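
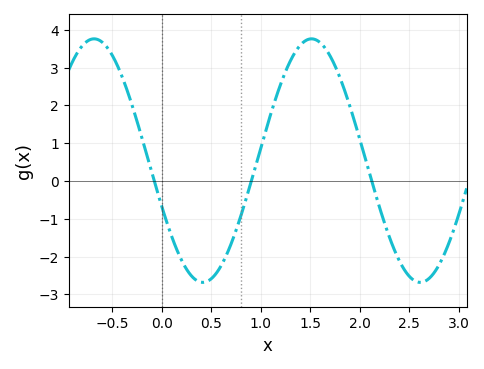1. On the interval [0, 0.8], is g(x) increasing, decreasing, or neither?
neither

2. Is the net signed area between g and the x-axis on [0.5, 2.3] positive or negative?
positive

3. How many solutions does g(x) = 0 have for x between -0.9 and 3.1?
3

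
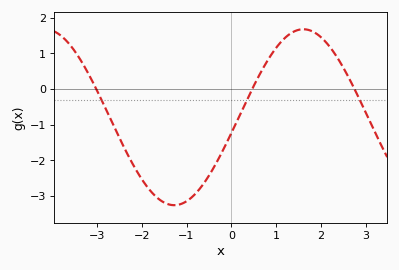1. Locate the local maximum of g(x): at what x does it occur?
1.6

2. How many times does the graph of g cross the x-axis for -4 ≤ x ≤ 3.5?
3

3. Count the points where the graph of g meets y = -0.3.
3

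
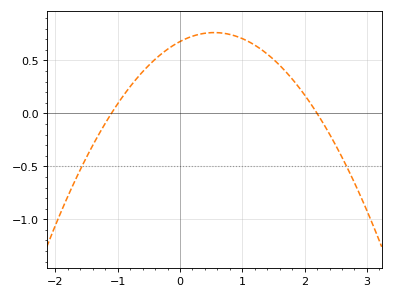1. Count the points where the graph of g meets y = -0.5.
2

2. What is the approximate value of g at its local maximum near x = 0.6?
0.75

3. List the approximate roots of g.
-1.1, 2.2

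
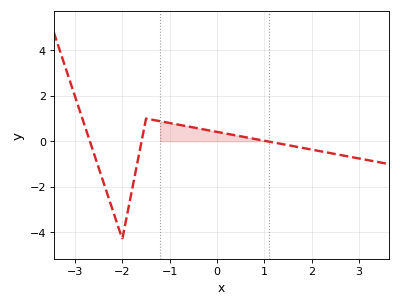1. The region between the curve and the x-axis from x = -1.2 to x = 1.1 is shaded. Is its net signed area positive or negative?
positive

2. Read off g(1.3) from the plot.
0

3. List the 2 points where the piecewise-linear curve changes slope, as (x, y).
(-2, -4.3); (-1.5, 1)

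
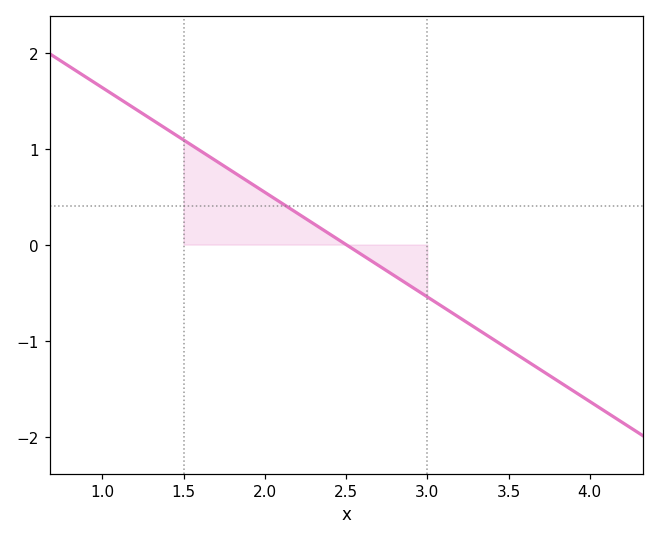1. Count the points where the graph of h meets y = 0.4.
1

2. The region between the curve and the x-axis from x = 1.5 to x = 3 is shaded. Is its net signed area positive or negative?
positive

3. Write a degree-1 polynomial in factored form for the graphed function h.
y = -1.09(x - 2.5)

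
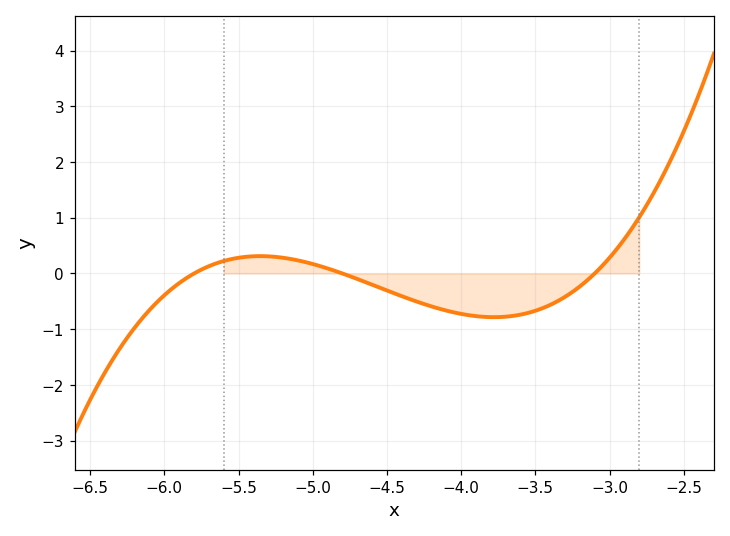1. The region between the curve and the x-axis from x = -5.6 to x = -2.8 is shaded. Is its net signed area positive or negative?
negative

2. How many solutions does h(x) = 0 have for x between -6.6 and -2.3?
3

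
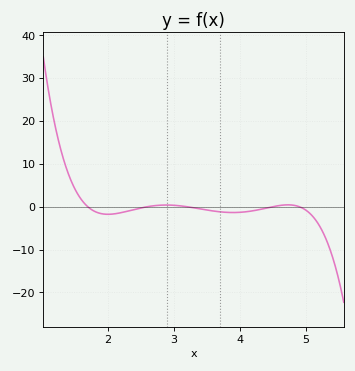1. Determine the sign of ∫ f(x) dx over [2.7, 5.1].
negative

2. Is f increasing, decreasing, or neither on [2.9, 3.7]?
decreasing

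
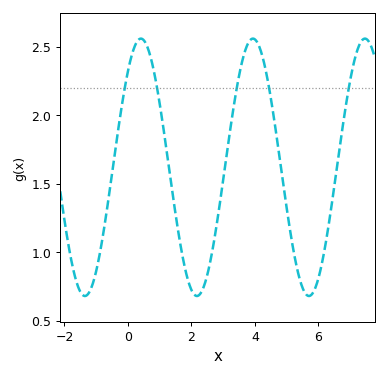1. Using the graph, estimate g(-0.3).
1.9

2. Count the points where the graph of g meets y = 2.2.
5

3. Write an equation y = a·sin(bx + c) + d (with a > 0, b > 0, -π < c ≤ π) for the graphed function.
y = 0.94sin(1.78x + 0.842) + 1.62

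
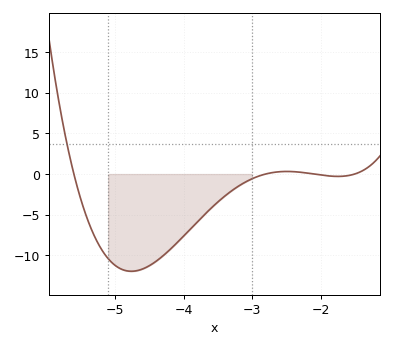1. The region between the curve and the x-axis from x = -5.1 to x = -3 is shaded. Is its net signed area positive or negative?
negative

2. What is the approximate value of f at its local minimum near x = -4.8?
-12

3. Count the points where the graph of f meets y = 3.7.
1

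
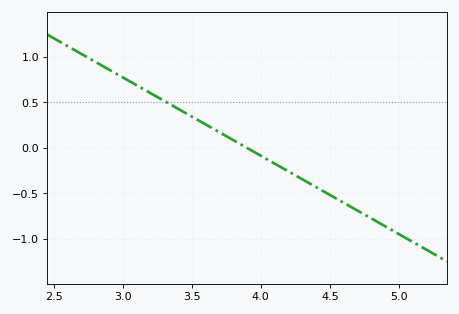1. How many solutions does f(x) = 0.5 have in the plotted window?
1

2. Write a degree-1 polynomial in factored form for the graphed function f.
y = -0.86(x - 3.9)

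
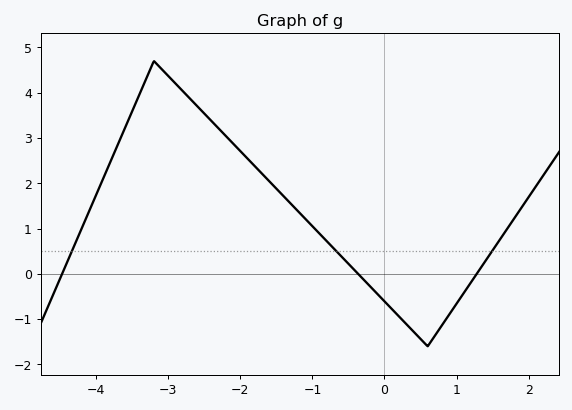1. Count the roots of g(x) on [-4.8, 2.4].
3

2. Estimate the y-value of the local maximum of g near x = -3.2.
4.7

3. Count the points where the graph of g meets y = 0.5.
3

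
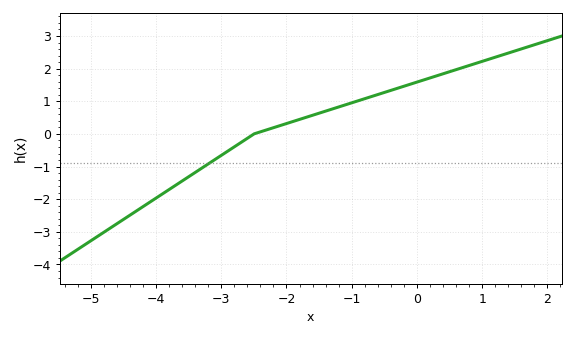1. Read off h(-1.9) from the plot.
0.381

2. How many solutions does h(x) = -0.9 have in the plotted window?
1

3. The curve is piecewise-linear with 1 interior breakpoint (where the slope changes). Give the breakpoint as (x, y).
(-2.5, 0)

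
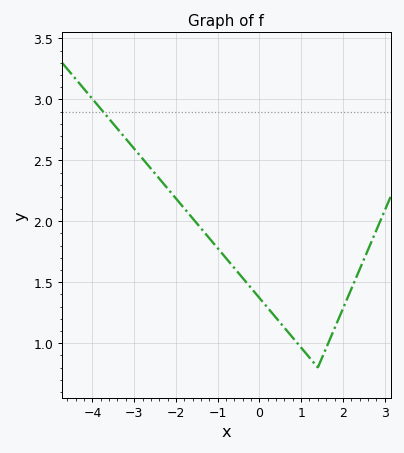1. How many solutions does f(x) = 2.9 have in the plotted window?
1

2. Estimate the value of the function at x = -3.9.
2.96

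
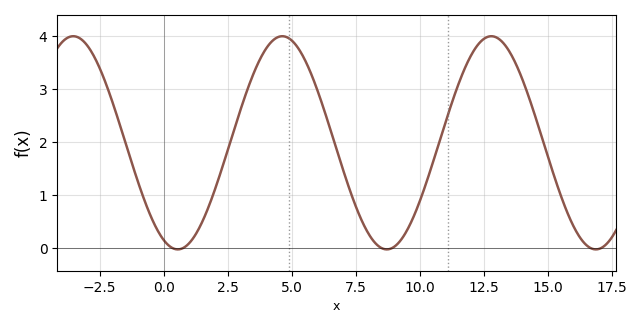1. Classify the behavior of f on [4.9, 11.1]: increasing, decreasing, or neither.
neither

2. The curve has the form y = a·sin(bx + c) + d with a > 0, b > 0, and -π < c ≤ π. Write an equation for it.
y = 2.01sin(0.77x - 2) + 1.99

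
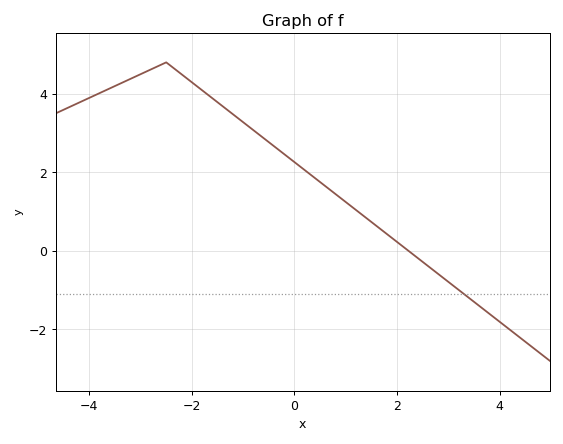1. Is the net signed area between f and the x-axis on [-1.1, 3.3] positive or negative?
positive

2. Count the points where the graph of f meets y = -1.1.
1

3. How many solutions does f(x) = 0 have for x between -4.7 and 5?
1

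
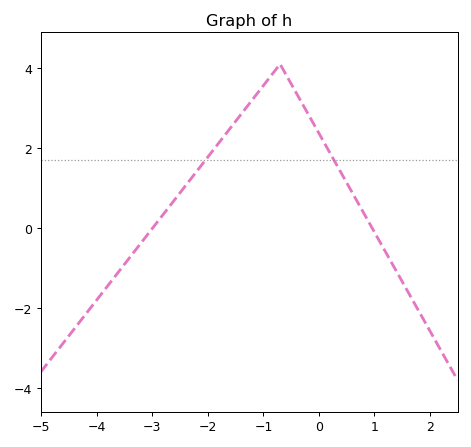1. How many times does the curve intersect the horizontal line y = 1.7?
2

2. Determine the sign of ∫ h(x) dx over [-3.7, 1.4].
positive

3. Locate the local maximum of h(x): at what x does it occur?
-0.8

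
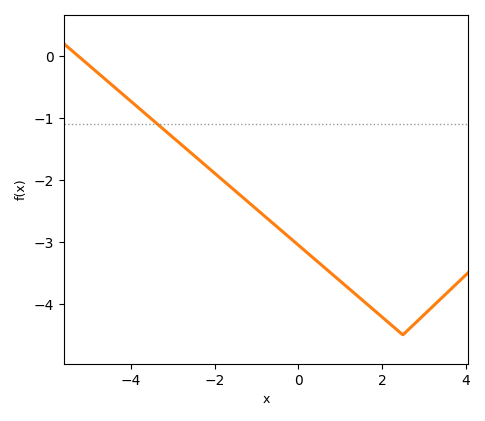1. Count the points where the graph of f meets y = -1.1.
1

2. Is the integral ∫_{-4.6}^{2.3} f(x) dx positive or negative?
negative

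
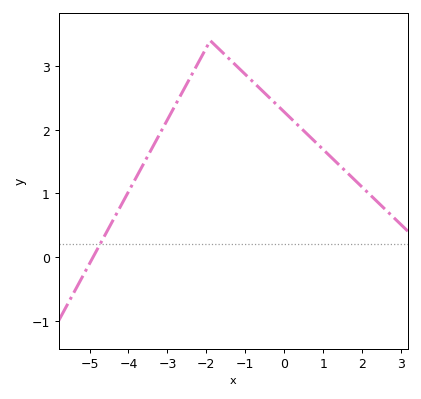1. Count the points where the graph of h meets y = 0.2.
1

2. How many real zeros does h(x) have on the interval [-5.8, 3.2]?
1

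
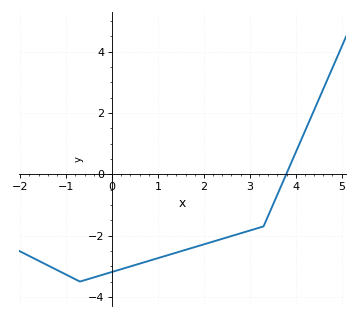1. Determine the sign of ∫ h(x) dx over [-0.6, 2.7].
negative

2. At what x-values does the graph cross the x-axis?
3.79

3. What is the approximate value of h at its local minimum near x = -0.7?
-3.5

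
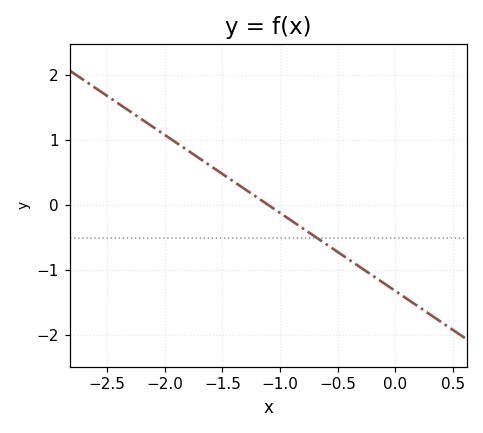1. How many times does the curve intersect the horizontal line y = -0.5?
1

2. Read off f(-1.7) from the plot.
0.72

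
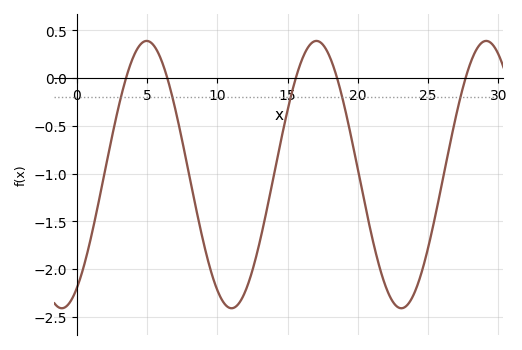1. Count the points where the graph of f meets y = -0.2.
5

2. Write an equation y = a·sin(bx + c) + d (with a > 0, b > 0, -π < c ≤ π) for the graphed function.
y = 1.4sin(0.52x - 1.01) - 1.01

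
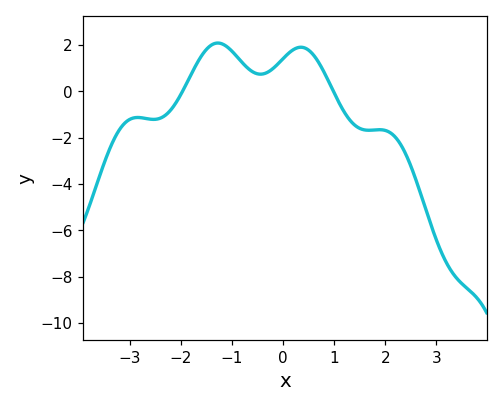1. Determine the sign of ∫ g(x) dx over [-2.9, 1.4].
positive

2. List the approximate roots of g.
-1.97, 0.983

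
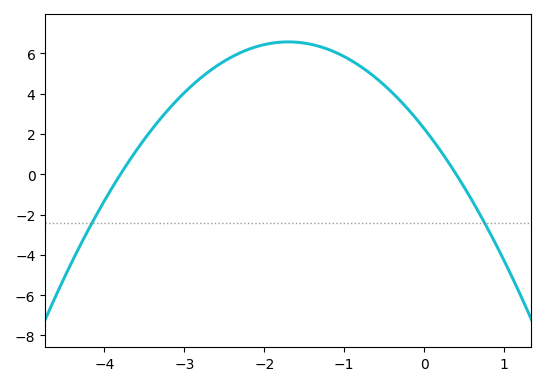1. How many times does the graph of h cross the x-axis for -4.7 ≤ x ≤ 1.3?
2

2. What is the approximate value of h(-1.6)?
6.6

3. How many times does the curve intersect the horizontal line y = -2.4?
2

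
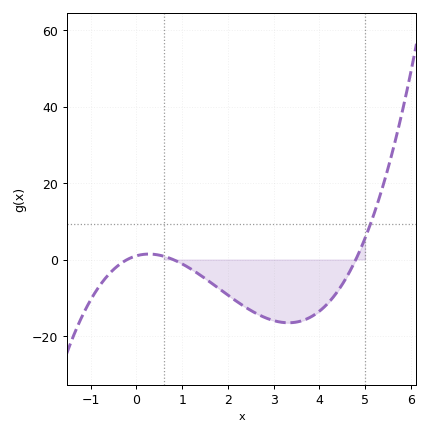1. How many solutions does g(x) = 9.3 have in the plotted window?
1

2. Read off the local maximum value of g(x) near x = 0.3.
2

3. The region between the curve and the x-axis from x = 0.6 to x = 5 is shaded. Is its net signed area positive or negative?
negative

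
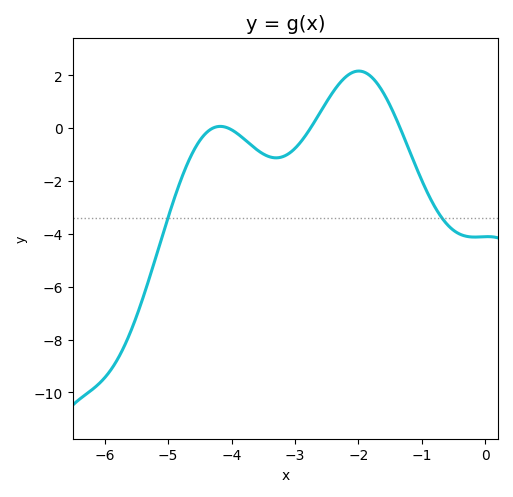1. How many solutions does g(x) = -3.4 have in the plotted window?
2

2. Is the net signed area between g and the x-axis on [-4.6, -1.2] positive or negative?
positive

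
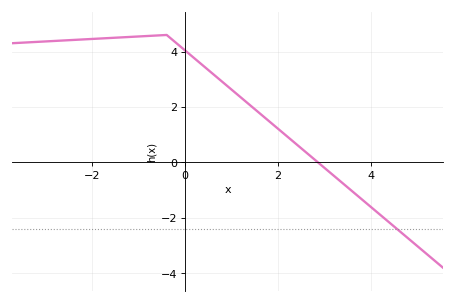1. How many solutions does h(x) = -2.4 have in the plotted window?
1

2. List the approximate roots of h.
2.86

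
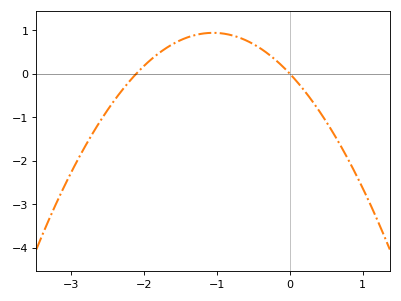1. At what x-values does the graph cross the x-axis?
-2.1, 0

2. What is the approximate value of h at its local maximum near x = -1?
0.9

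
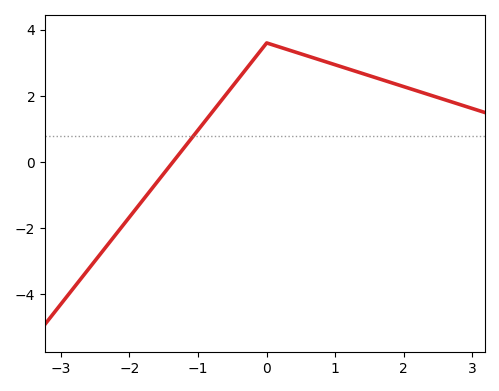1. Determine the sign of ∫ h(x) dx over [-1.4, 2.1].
positive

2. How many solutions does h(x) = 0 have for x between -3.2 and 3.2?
1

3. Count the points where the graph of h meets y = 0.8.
1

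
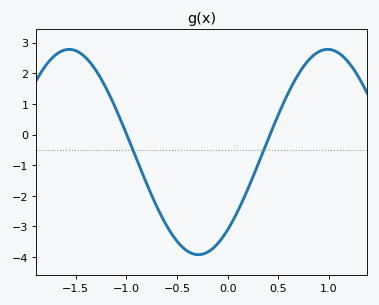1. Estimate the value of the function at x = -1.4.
2.5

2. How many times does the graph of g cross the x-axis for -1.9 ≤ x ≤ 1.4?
2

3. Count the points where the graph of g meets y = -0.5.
2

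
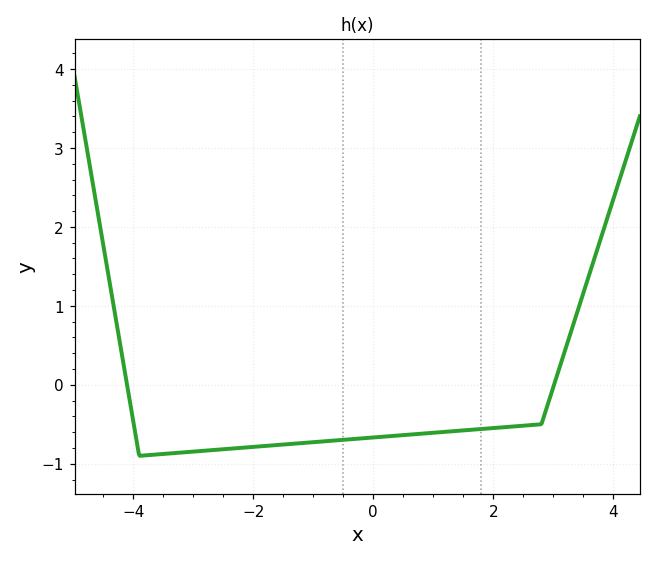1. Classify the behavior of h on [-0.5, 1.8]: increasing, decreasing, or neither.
increasing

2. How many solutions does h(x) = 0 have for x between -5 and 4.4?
2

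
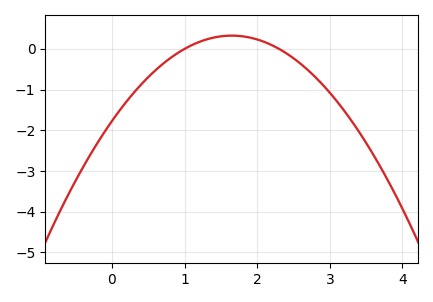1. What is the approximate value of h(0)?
-1.77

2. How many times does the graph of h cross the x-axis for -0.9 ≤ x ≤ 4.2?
2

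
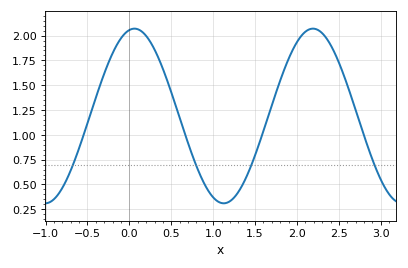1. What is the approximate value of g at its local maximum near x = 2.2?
2.05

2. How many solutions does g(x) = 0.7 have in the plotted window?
4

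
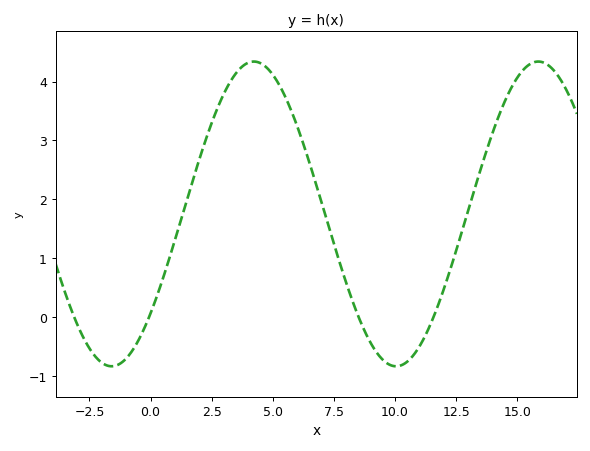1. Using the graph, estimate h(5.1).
4.06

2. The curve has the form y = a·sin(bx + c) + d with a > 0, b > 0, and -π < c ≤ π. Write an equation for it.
y = 2.59sin(0.54x - 0.71) + 1.75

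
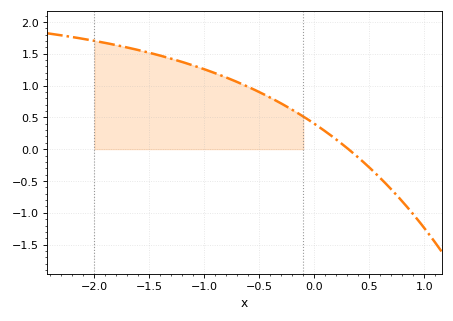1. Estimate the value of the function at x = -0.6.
0.978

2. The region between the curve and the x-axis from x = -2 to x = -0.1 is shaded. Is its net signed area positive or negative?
positive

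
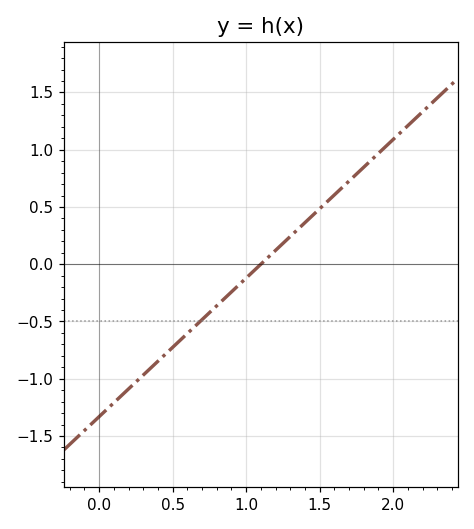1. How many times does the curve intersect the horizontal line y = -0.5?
1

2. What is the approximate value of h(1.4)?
0.35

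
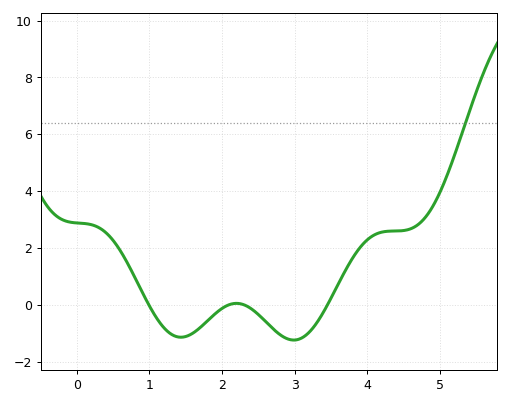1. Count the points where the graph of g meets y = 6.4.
1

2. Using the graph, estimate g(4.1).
2.47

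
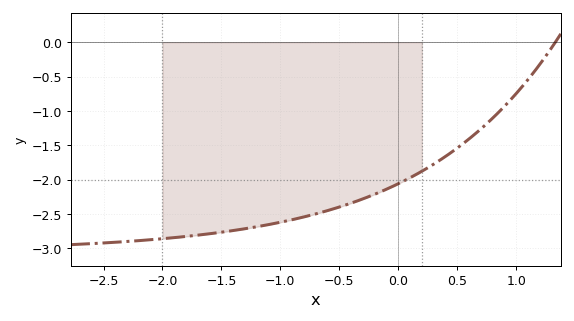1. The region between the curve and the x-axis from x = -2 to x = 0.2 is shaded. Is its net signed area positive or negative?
negative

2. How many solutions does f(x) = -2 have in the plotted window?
1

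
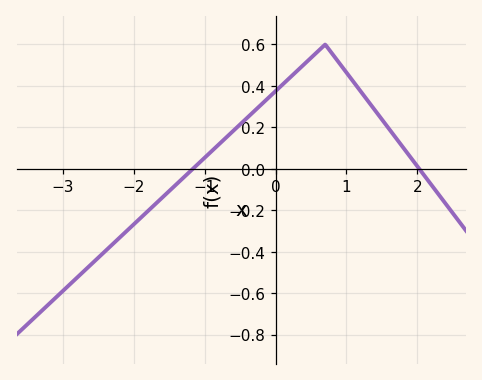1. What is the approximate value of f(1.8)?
0.102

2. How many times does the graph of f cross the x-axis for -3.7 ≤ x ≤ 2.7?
2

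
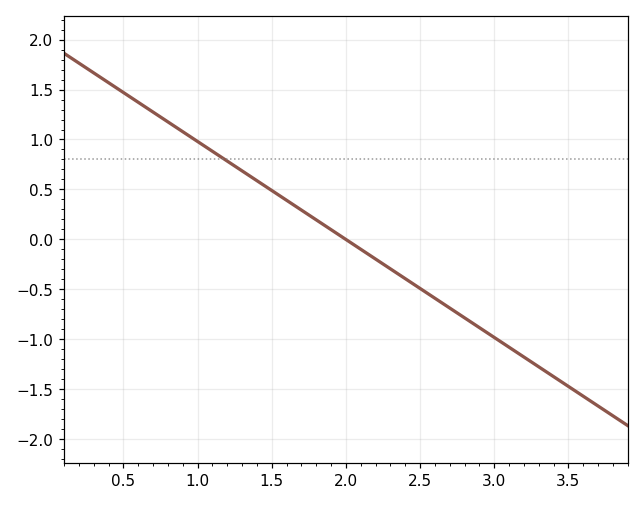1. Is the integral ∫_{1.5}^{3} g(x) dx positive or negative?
negative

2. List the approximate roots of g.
2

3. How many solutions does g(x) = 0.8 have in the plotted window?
1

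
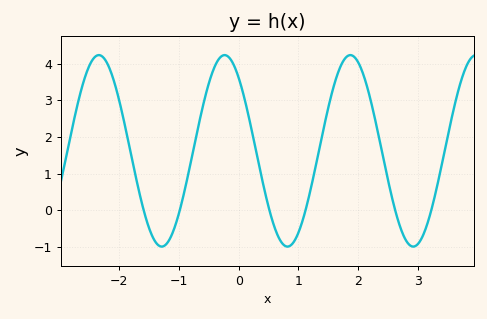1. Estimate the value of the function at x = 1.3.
1.26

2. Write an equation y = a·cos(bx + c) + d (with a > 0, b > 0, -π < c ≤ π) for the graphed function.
y = 2.62cos(2.98x + 0.702) + 1.62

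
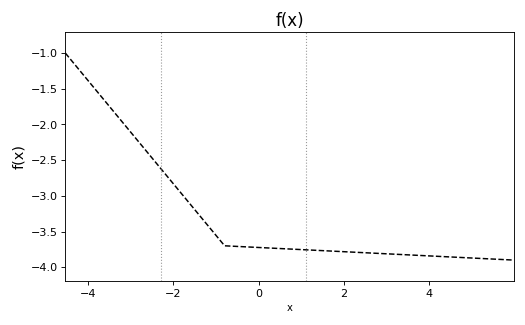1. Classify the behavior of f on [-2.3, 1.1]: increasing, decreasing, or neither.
decreasing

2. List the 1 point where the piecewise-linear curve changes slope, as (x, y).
(-0.8, -3.7)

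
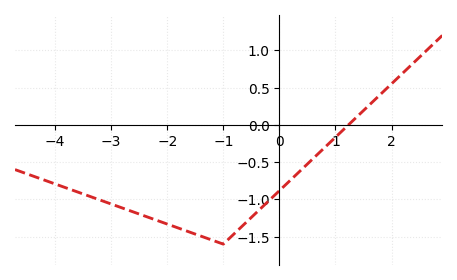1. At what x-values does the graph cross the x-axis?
1.2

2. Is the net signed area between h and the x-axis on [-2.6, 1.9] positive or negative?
negative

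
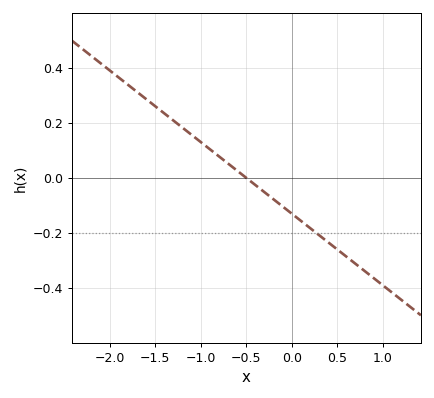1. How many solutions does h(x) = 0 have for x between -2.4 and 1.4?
1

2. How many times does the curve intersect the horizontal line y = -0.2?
1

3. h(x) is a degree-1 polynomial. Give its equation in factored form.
y = -0.26(x + 0.5)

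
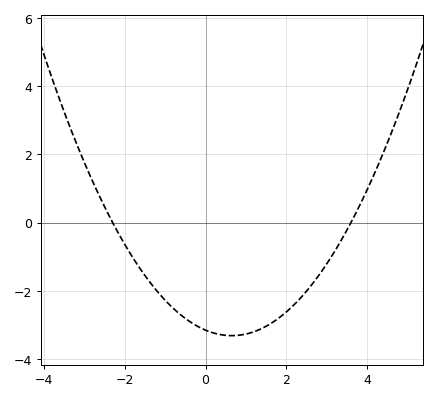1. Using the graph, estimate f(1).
-3.2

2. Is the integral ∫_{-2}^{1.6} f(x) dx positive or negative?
negative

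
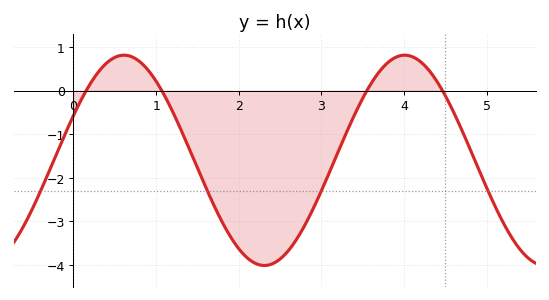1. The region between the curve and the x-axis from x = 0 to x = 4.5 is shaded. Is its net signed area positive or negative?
negative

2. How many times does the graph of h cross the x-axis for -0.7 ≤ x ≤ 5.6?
4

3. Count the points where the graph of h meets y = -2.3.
4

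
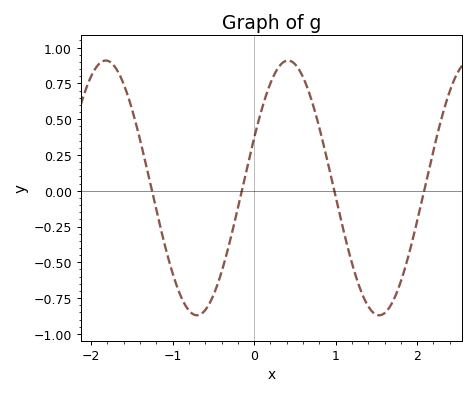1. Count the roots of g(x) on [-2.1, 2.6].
4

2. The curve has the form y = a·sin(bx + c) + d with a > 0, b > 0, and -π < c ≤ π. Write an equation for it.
y = 0.89sin(2.8x + 0.4) + 0.02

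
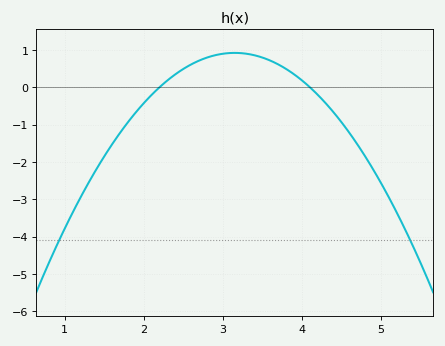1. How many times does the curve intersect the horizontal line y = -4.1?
2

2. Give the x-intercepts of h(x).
2.2, 4.1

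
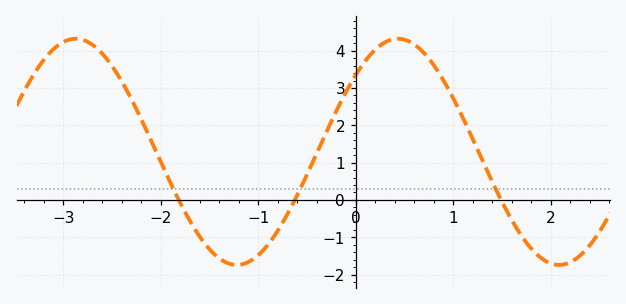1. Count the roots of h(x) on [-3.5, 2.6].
3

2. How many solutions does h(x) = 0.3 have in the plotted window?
3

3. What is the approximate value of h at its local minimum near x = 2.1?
-1.7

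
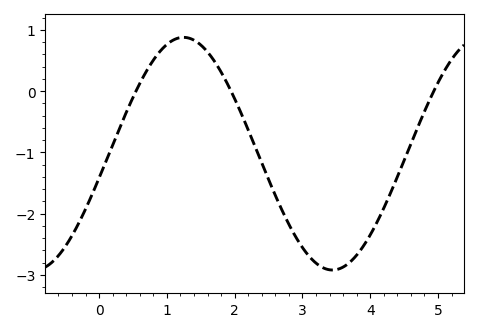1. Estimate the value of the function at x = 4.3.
-1.7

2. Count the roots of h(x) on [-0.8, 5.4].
3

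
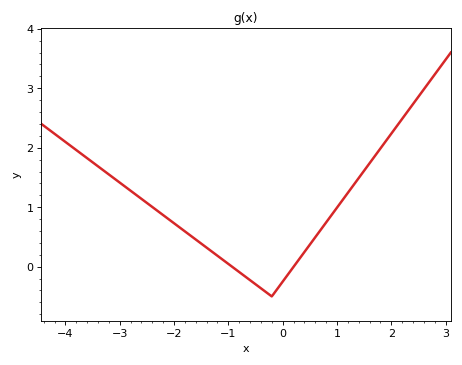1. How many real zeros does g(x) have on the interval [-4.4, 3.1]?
2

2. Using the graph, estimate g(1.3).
1.37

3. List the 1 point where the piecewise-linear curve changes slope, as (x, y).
(-0.2, -0.5)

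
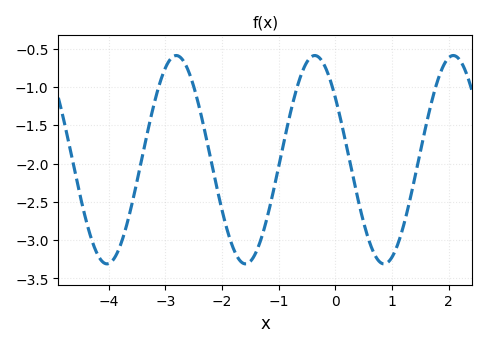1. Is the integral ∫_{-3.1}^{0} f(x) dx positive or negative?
negative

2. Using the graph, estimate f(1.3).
-2.55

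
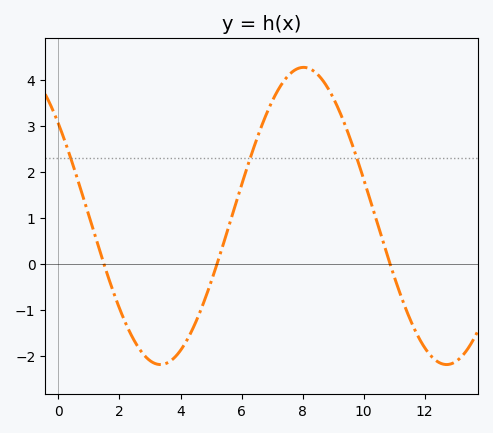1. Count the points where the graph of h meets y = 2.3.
3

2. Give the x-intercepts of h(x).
1.49, 5.19, 10.9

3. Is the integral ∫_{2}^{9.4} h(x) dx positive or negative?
positive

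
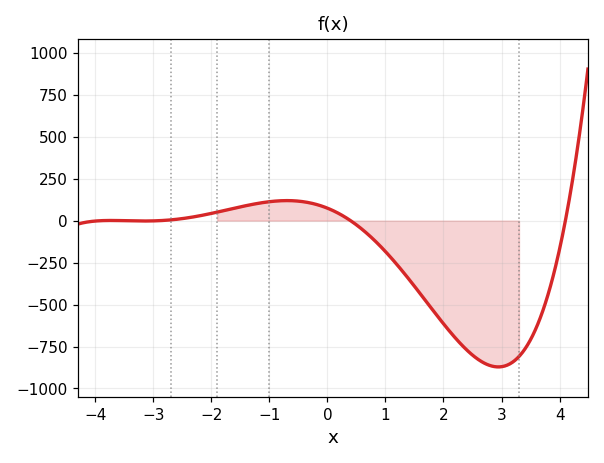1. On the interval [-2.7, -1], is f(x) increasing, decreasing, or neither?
increasing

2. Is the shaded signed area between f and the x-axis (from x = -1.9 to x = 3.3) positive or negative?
negative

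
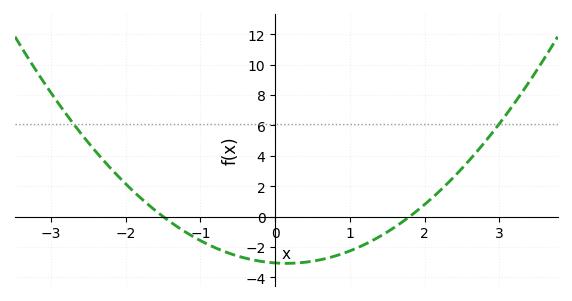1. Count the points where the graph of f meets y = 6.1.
2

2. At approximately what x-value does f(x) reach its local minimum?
0.2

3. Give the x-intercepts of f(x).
-1.5, 1.8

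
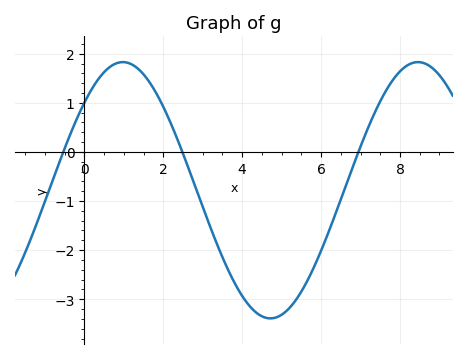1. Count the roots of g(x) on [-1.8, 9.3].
3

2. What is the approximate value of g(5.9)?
-2.2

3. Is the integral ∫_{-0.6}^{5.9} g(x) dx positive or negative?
negative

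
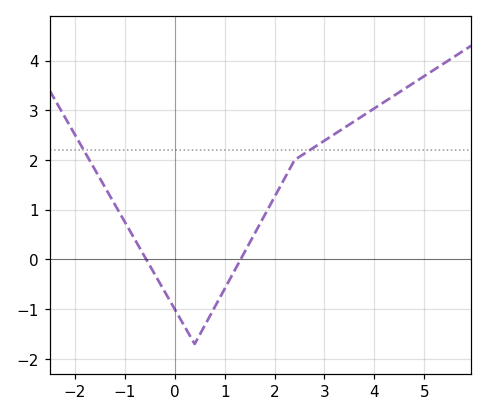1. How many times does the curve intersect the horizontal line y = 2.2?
2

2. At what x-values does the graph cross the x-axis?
-0.6, 1.4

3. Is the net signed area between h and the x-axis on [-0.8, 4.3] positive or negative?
positive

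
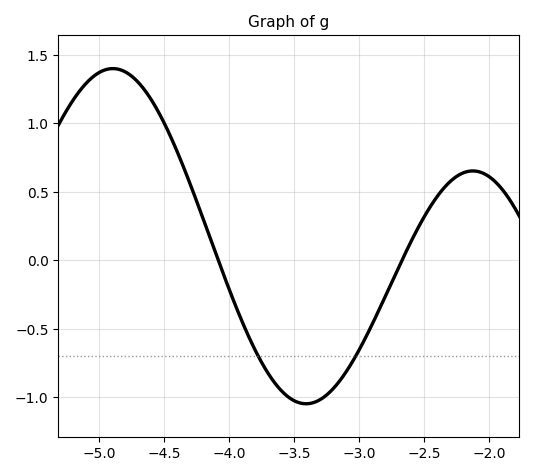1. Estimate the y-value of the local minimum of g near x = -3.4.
-1.05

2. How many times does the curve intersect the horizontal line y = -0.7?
2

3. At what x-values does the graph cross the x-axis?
-4.1, -2.65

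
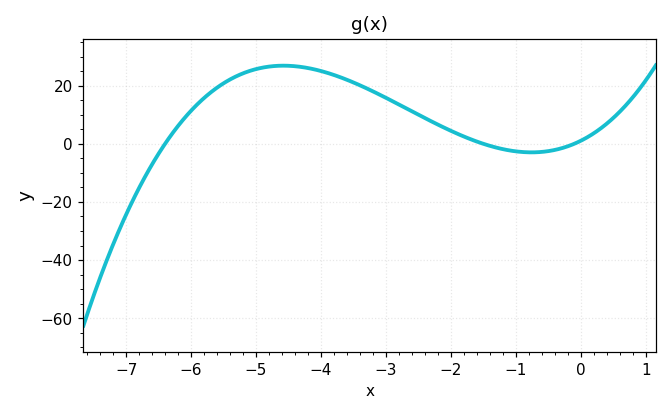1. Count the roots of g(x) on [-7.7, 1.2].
3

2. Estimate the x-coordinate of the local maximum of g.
-4.6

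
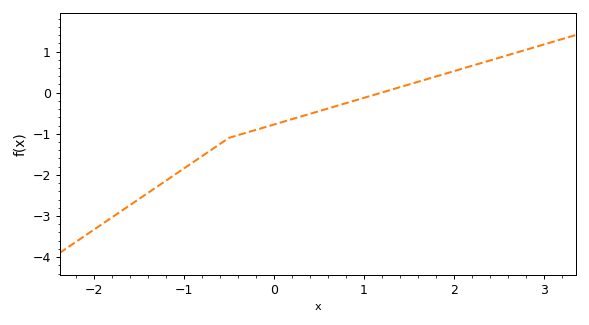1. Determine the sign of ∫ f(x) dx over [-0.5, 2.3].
negative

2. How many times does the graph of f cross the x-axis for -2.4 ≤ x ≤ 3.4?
1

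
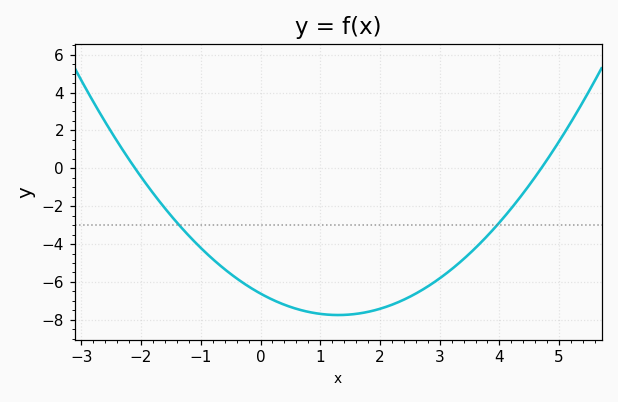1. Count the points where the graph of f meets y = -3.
2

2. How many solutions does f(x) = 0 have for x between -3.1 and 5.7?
2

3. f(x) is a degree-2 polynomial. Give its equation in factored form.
y = 0.67(x + 2.1)(x - 4.7)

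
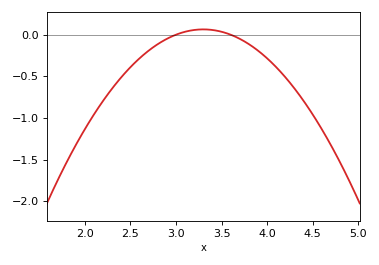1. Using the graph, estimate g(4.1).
-0.39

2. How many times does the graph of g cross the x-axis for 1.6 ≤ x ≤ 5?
2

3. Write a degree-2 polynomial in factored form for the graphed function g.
y = -0.71(x - 3)(x - 3.6)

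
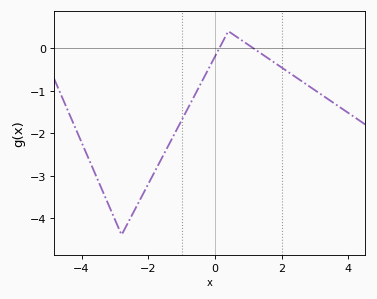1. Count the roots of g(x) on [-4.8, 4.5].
2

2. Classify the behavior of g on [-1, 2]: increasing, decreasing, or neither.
neither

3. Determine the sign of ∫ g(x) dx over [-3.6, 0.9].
negative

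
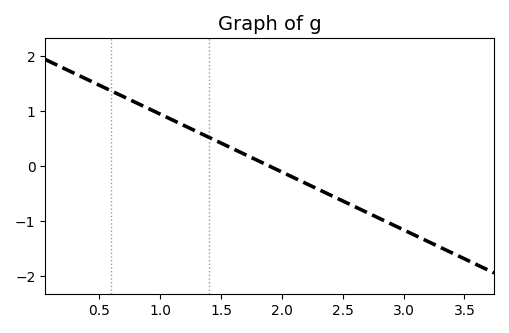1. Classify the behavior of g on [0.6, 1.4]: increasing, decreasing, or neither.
decreasing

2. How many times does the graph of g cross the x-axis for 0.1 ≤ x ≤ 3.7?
1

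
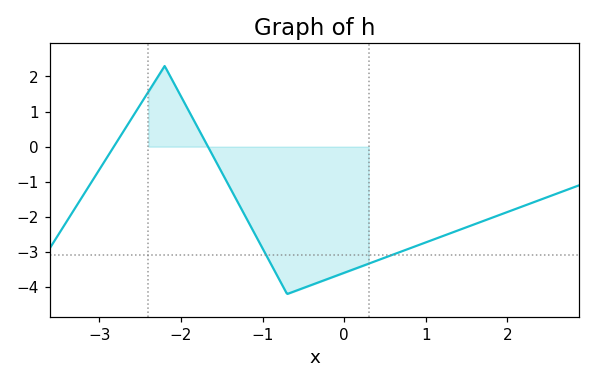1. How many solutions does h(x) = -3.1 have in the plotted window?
2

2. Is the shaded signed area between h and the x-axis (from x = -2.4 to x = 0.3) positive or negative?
negative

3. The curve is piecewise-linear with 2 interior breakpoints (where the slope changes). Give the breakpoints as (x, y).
(-2.2, 2.3); (-0.7, -4.2)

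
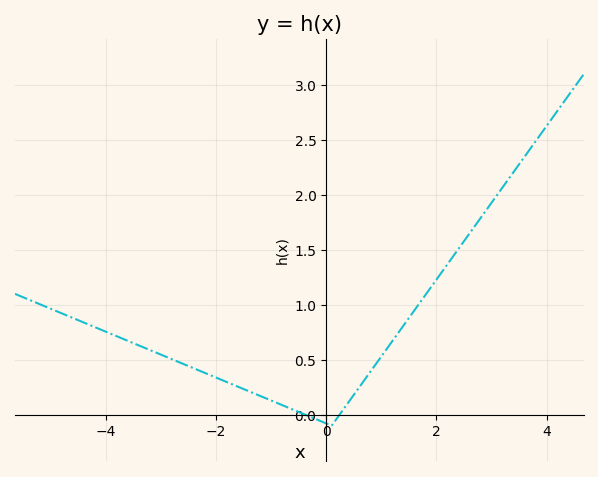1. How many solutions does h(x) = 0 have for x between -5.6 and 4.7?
2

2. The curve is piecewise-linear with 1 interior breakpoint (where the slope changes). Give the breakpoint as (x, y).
(0.1, -0.1)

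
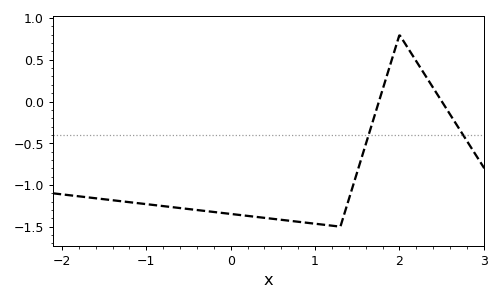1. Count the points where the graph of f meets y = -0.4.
2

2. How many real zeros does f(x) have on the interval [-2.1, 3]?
2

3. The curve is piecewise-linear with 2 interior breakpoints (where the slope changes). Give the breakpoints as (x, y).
(1.3, -1.5); (2, 0.8)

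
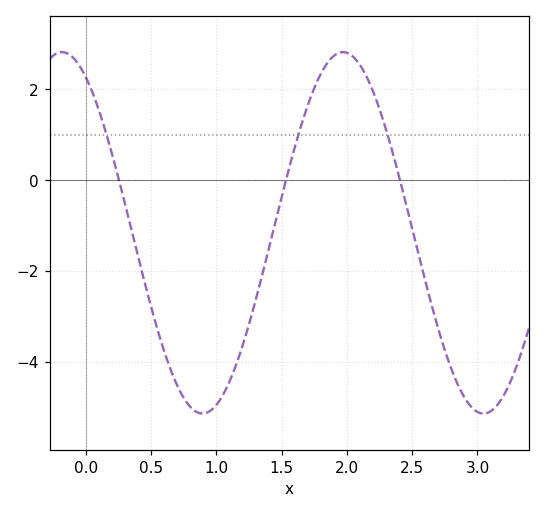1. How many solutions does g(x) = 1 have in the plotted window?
3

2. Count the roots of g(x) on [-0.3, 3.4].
3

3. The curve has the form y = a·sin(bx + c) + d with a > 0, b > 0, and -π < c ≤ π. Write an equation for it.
y = 3.98sin(2.92x + 2.1) - 1.16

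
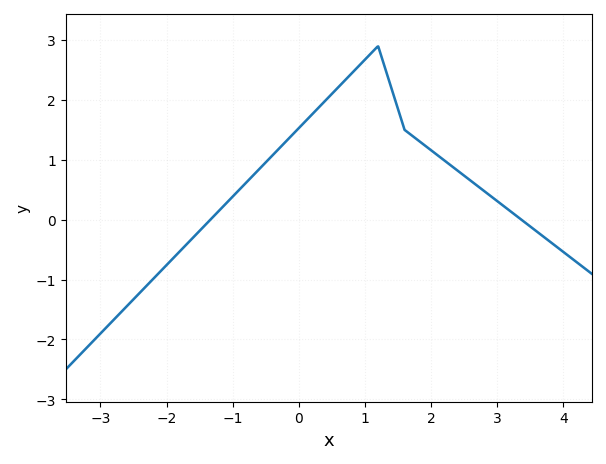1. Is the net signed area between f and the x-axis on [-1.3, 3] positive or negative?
positive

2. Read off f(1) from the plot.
2.7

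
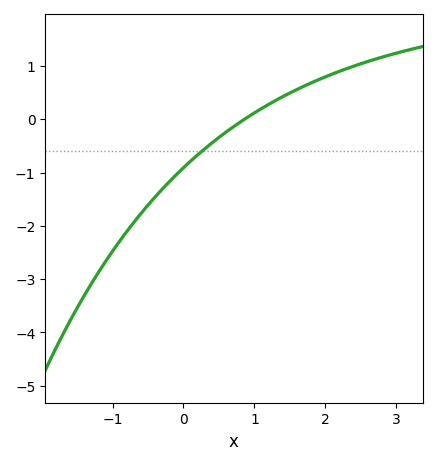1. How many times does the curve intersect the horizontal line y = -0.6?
1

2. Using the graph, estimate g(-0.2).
-1.17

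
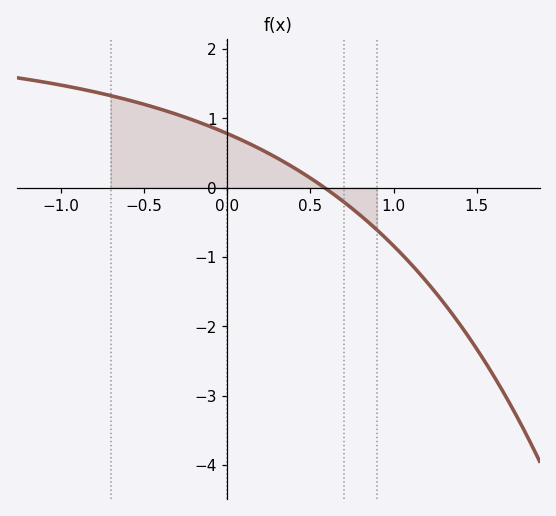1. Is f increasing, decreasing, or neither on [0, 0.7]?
decreasing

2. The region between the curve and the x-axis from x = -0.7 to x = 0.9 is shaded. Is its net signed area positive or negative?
positive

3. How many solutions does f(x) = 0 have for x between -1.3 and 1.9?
1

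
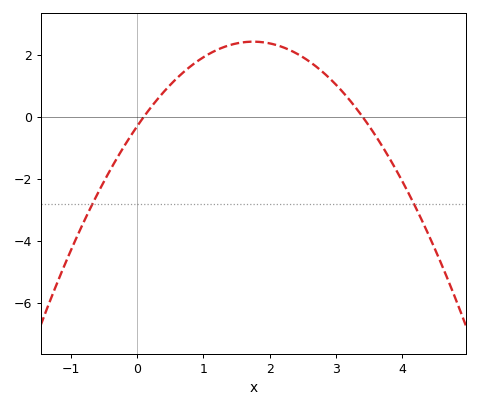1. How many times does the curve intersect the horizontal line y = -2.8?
2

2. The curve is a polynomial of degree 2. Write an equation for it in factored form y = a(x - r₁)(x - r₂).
y = -0.89(x - 0.1)(x - 3.4)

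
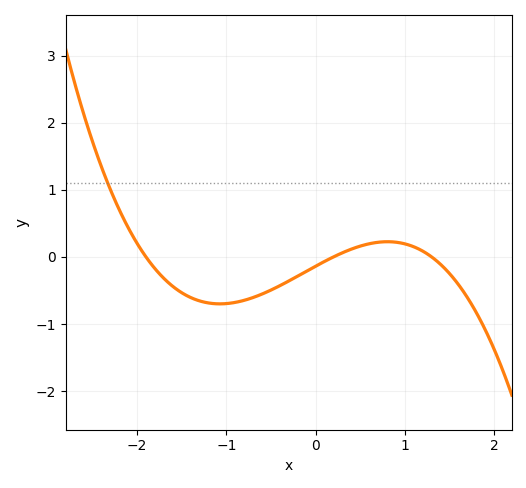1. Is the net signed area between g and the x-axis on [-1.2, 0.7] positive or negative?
negative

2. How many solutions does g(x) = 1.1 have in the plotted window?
1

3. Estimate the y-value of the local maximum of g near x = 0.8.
0.2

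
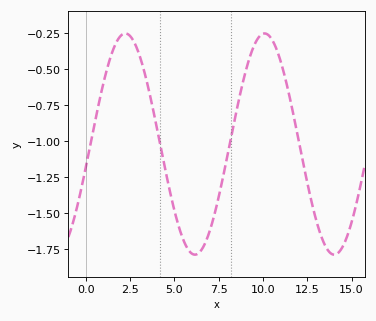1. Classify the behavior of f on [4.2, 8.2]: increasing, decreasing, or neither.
neither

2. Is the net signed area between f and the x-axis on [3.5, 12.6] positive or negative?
negative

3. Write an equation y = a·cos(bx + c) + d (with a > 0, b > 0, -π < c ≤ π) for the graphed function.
y = 0.77cos(0.8x - 1.8) - 1.02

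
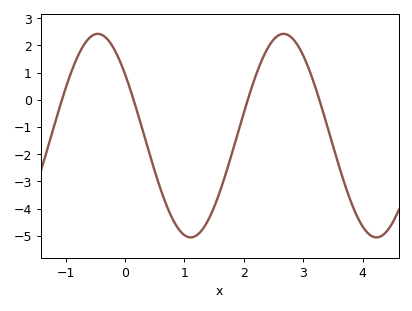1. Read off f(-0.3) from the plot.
2.23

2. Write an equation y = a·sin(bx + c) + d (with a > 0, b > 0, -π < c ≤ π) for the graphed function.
y = 3.74sin(2.01x + 2.49) - 1.32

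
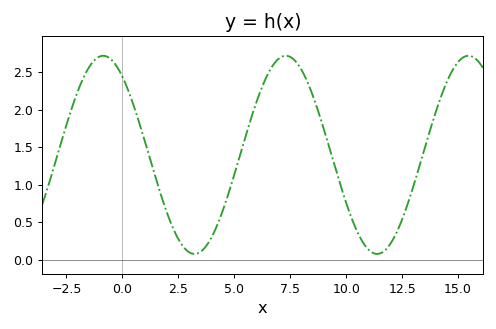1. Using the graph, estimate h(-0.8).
2.72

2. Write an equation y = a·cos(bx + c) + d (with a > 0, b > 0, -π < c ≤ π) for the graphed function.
y = 1.32cos(0.77x + 0.66) + 1.4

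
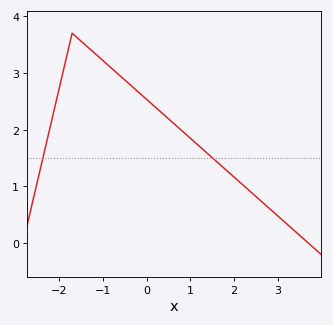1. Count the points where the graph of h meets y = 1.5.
2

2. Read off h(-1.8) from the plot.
3.37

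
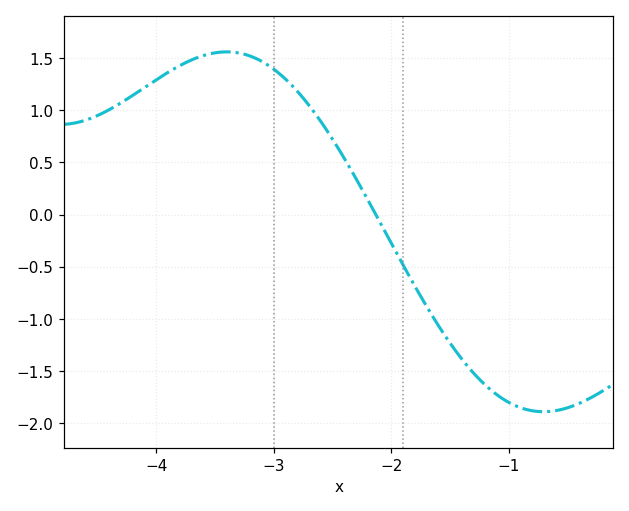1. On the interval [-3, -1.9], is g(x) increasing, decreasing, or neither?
decreasing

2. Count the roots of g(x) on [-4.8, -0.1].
1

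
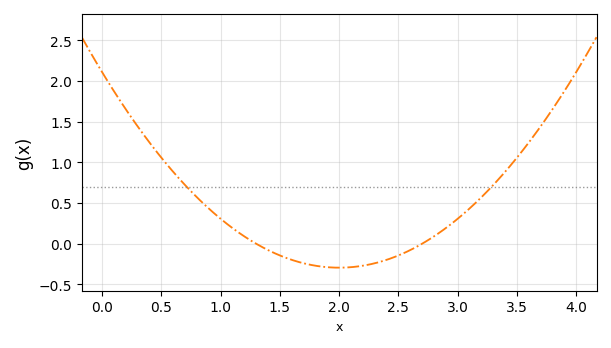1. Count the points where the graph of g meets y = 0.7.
2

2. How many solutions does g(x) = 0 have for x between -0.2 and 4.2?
2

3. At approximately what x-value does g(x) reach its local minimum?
2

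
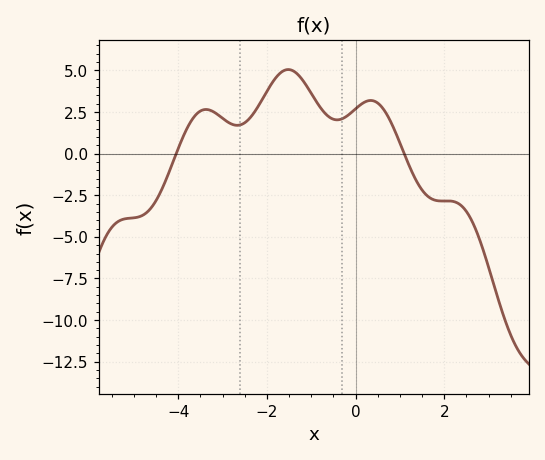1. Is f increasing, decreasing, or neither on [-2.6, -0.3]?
neither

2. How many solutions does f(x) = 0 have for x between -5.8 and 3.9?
2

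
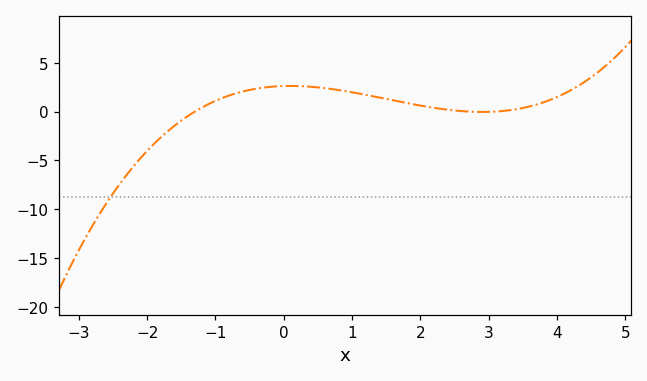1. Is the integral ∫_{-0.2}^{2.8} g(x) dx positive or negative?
positive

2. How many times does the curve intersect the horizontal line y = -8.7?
1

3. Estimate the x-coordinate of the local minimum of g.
2.91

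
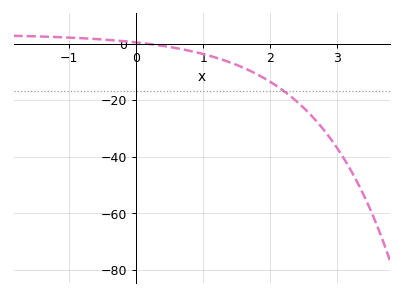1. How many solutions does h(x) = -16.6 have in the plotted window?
1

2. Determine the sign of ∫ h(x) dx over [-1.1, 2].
negative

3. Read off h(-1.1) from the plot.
2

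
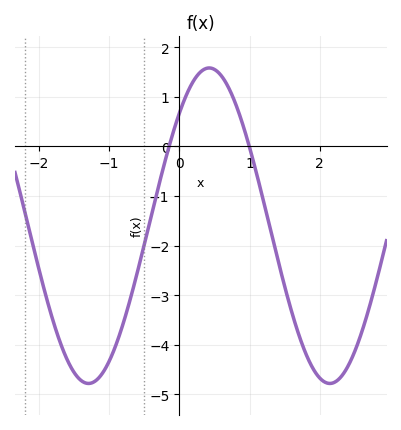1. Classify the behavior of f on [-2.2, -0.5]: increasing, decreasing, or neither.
neither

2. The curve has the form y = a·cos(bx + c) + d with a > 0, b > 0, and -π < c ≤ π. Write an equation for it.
y = 3.18cos(1.83x - 0.78) - 1.6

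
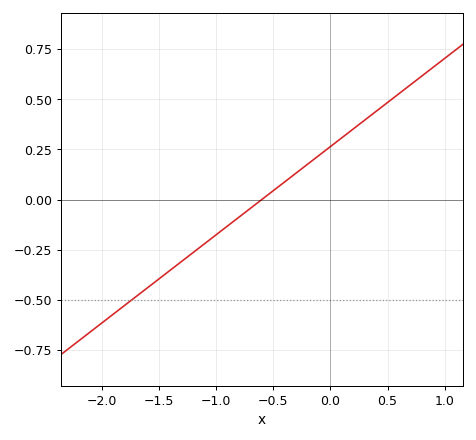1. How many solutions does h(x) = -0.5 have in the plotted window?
1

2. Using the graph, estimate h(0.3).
0.396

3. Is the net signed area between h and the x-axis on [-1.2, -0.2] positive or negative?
negative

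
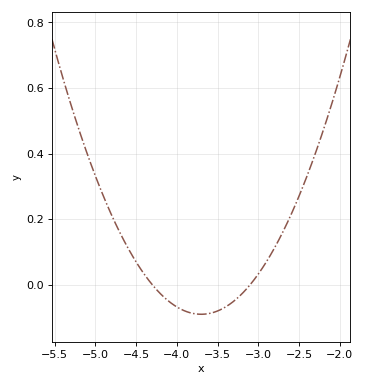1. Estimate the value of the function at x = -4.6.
0.112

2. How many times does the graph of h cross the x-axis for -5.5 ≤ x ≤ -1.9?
2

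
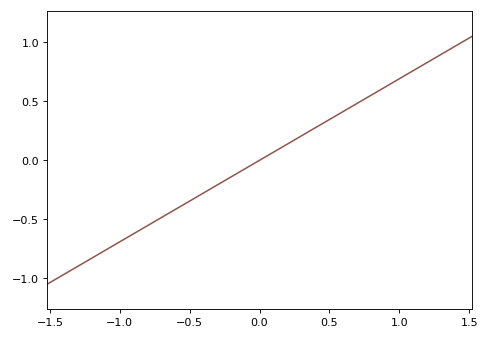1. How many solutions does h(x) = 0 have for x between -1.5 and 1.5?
1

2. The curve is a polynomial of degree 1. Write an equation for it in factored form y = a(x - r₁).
y = 0.69(x - 0)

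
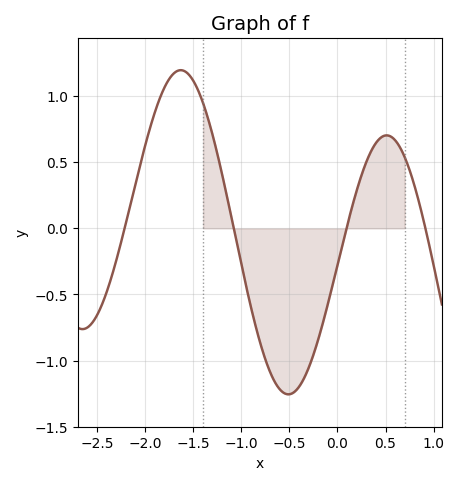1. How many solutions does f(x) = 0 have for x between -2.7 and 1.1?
4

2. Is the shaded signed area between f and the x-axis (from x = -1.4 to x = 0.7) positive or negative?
negative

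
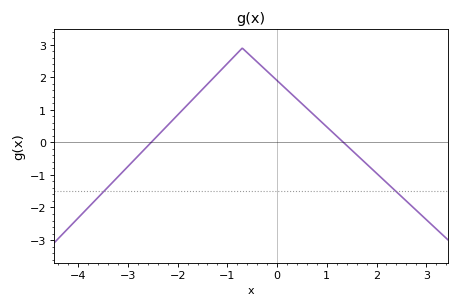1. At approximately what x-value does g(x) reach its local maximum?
-0.8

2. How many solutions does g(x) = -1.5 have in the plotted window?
2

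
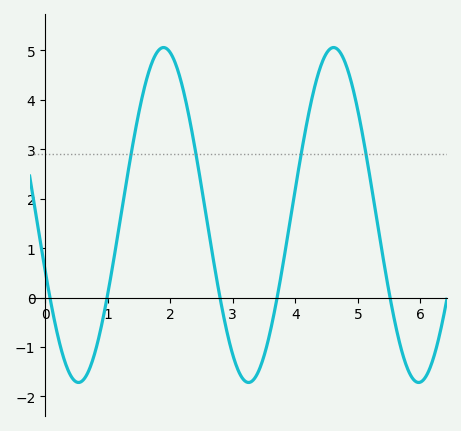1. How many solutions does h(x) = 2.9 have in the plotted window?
4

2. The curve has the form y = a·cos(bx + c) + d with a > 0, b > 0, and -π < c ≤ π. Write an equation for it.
y = 3.39cos(2.3x + 1.9) + 1.67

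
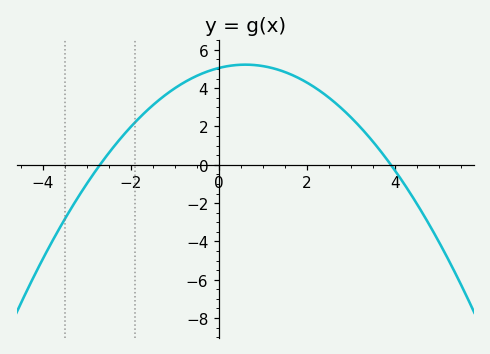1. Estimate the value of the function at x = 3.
2.4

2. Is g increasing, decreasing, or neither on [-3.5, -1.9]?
increasing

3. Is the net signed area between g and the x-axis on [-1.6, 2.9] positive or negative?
positive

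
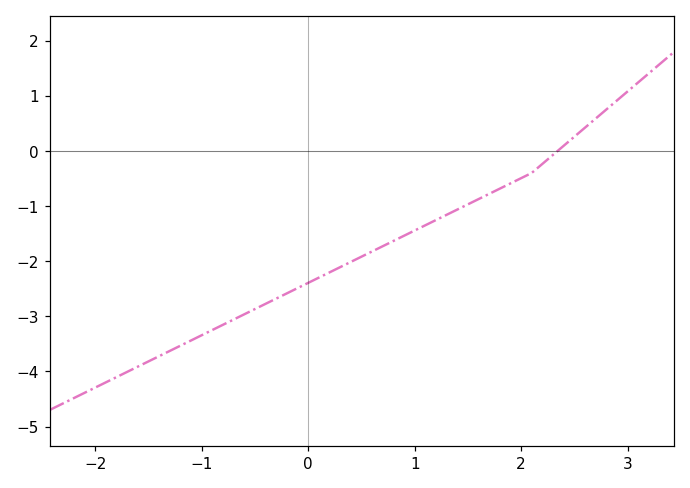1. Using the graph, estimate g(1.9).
-0.6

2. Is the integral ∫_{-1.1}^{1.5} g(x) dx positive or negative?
negative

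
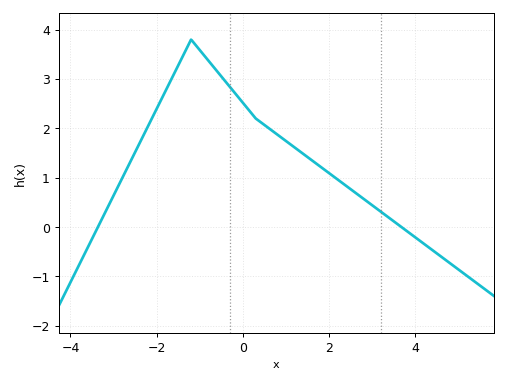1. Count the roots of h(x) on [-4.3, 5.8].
2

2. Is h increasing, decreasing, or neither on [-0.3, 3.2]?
decreasing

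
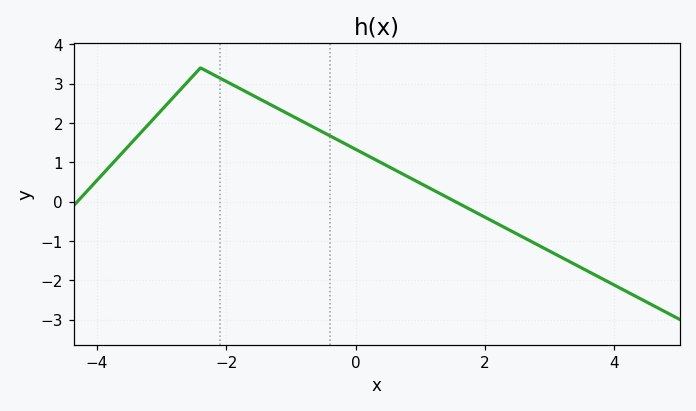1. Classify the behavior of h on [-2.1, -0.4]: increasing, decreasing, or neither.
decreasing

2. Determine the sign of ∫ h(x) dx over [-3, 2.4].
positive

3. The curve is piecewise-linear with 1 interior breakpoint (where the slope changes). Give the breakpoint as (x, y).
(-2.4, 3.4)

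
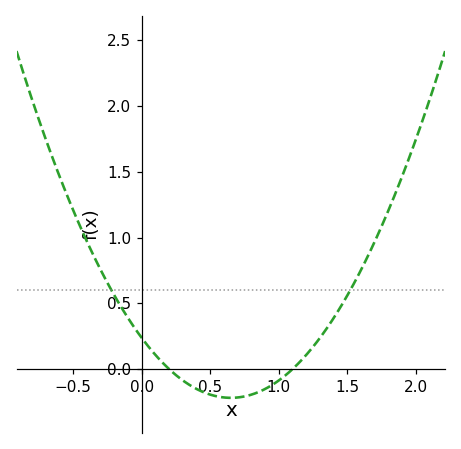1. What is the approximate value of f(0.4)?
-0.15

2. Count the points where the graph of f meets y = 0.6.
2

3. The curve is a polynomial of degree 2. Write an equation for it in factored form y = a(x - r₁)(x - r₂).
y = 1.08(x - 0.2)(x - 1.1)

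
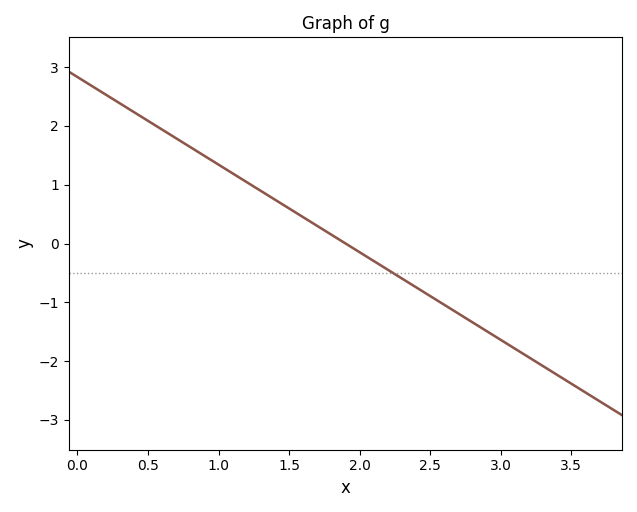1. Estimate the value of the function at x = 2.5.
-0.9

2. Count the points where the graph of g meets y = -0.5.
1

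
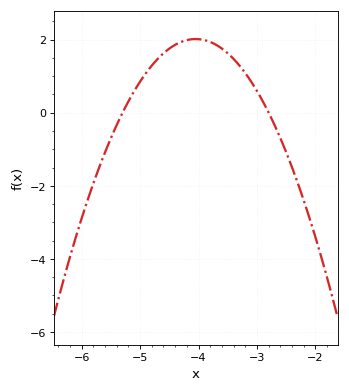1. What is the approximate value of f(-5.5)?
-0.697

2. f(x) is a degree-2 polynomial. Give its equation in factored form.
y = -1.29(x + 5.3)(x + 2.8)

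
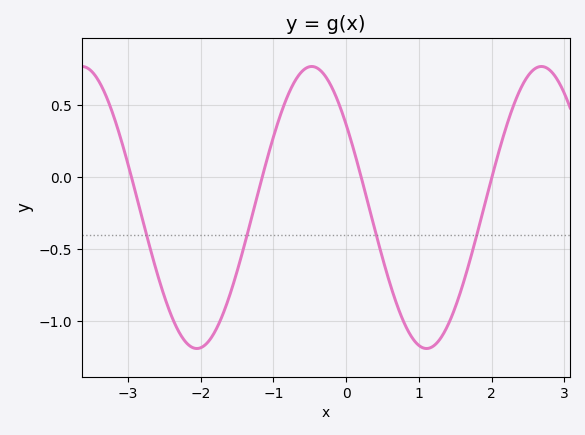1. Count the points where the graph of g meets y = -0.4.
4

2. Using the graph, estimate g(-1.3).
-0.3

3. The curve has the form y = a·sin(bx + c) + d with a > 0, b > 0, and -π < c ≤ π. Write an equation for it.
y = 0.98sin(2x + 2.5) - 0.21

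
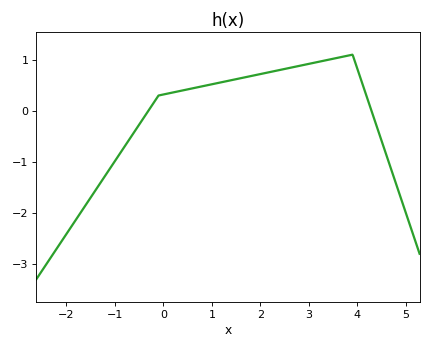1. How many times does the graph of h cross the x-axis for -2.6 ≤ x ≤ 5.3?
2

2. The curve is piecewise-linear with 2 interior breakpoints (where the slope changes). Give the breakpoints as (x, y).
(-0.1, 0.3); (3.9, 1.1)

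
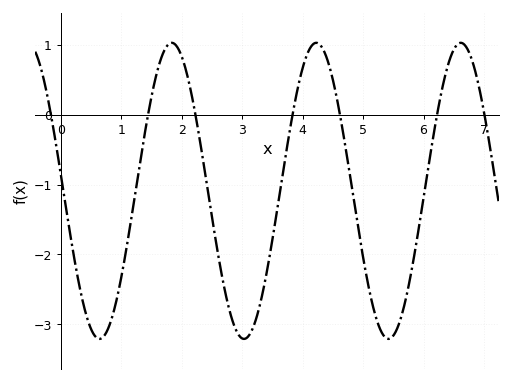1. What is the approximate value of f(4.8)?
-1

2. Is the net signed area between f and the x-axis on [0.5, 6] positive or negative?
negative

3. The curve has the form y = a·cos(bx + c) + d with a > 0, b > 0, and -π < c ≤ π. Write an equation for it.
y = 2.12cos(2.6x + 1.5) - 1.09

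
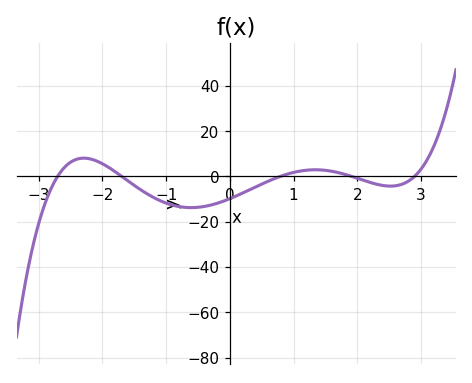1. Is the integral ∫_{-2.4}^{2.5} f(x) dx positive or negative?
negative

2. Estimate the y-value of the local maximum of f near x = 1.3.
2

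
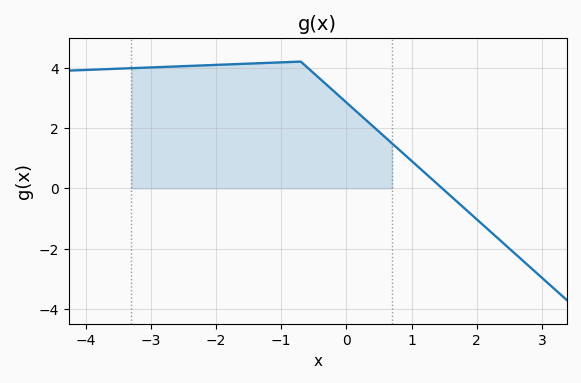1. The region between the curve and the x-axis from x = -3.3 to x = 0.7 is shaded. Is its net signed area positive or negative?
positive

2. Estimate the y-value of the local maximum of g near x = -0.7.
4.2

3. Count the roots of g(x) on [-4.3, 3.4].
1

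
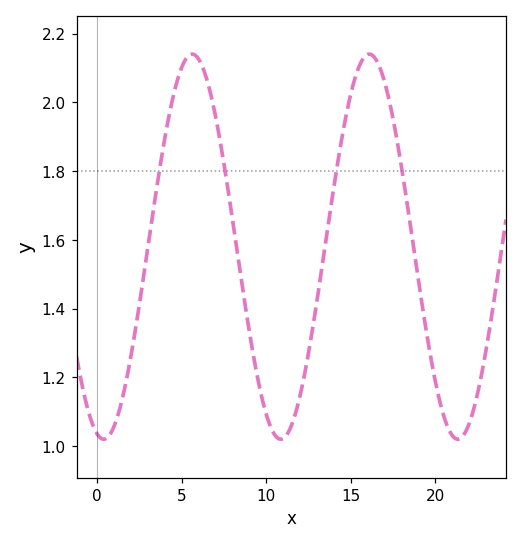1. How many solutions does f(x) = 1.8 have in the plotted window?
4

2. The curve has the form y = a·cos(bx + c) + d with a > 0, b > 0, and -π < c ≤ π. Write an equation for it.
y = 0.56cos(0.6x + 2.9) + 1.58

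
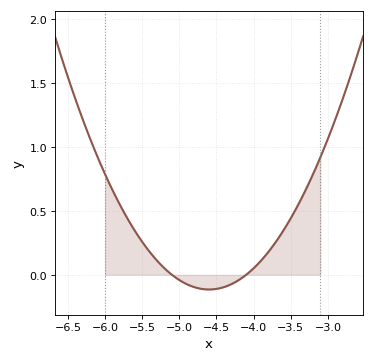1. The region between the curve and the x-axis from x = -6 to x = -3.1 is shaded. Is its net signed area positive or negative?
positive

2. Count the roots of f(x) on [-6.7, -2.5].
2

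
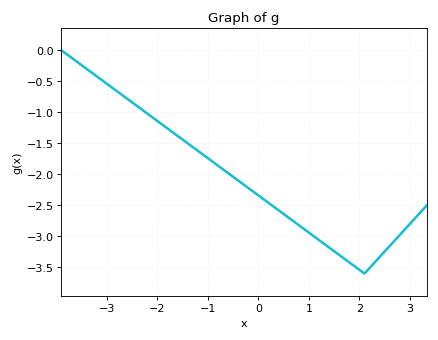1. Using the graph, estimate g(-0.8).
-1.85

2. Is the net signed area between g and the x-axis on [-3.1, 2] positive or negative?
negative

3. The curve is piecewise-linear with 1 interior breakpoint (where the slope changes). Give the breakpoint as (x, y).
(2.1, -3.6)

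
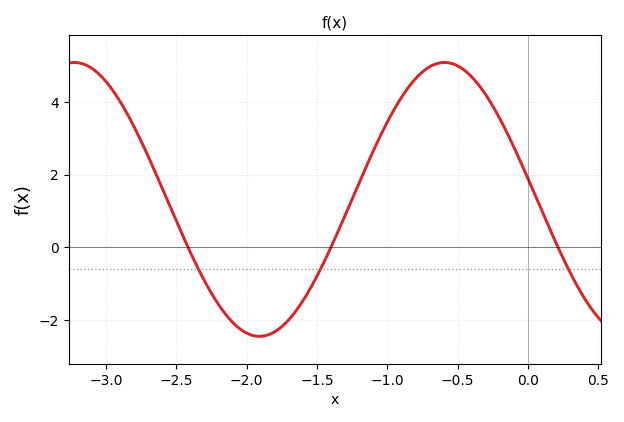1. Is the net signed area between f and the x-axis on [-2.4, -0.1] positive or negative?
positive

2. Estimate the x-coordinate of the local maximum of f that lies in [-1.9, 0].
-0.593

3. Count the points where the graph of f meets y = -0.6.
3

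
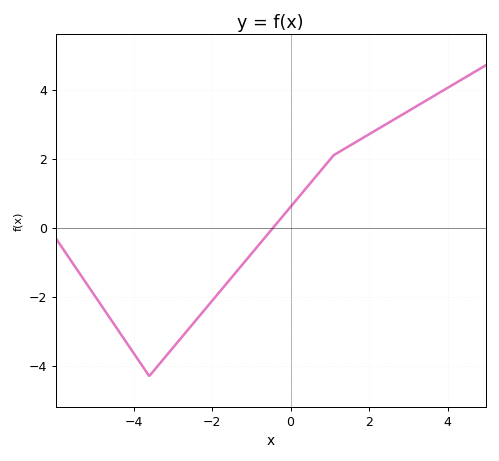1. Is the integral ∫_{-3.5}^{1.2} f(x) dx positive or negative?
negative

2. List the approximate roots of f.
-0.442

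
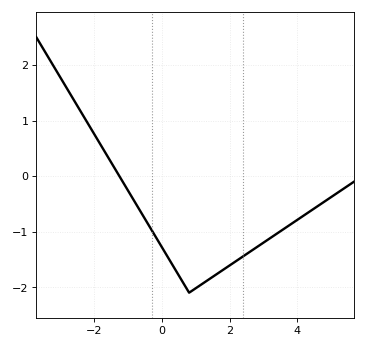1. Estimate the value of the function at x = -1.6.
0.3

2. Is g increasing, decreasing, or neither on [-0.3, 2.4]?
neither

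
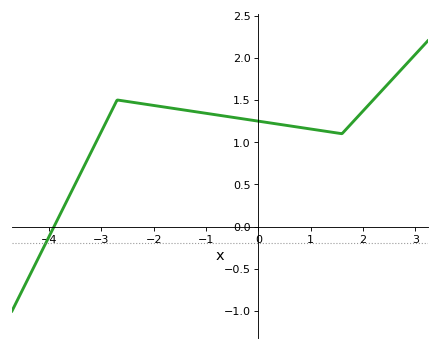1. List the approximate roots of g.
-4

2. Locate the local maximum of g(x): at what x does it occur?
-2.6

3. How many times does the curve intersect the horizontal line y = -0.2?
1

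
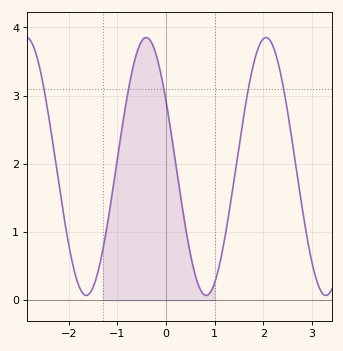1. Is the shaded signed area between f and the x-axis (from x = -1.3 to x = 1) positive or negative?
positive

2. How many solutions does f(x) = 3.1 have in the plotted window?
5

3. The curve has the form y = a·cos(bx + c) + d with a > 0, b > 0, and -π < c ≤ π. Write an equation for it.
y = 1.89cos(2.5x + 1) + 1.96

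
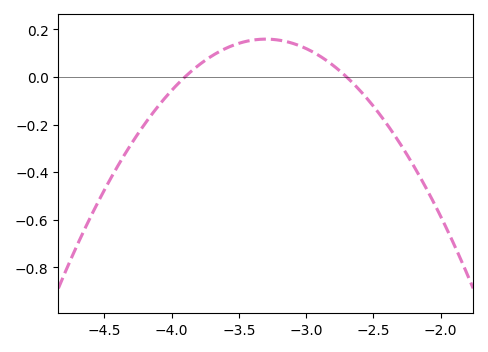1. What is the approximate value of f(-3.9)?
0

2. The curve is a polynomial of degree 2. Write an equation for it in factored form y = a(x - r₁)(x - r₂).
y = -0.44(x + 3.9)(x + 2.7)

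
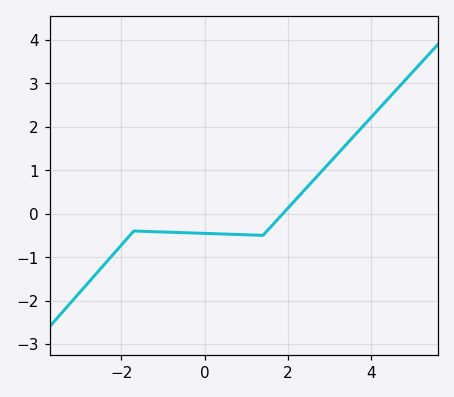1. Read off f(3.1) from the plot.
1.28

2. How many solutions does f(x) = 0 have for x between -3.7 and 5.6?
1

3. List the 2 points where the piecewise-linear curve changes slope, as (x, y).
(-1.7, -0.4); (1.4, -0.5)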